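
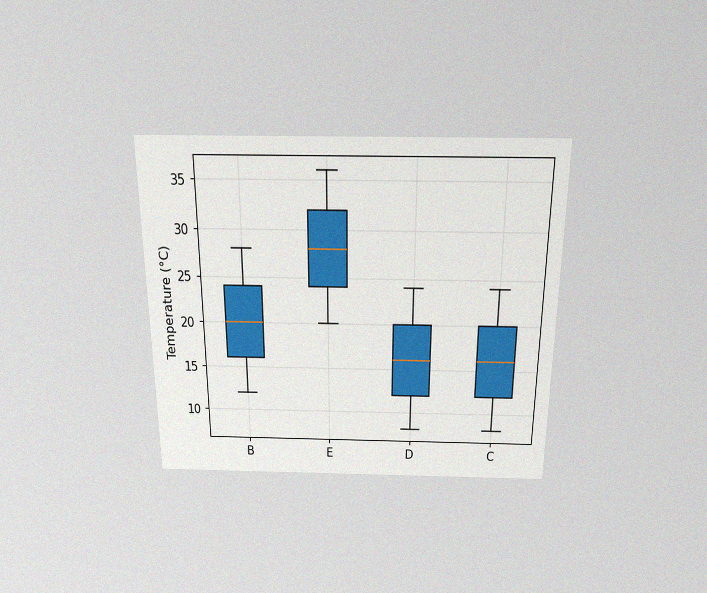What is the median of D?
16°C

The chart is viewed slightly from above, with some photo noise. The median line in the D box sits at 16°C.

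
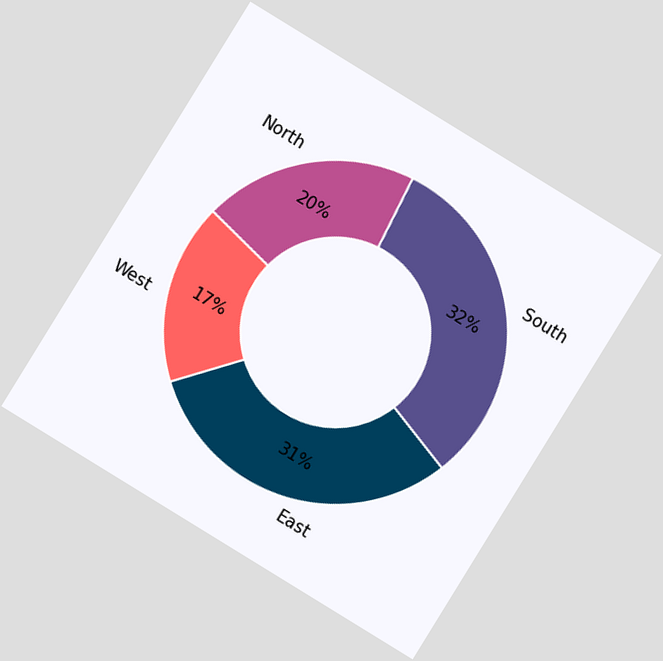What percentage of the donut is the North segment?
The chart is tilted about 32° clockwise. The North segment takes up 20% of the ring.

20%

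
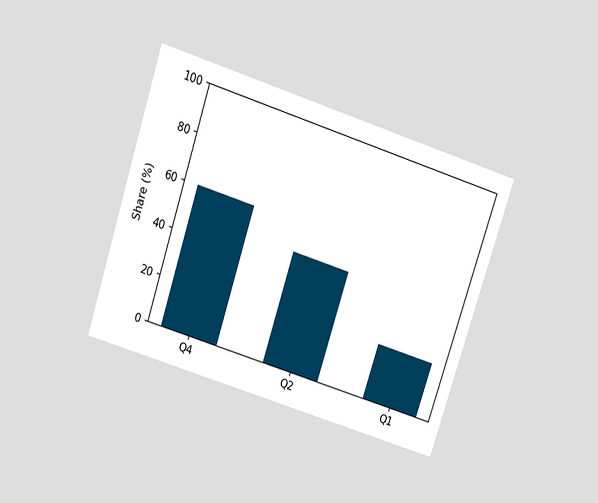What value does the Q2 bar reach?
The chart is tilted about 18° clockwise and viewed slightly from above. Reading along the chart's y-axis, the Q2 bar reaches 48%.

48%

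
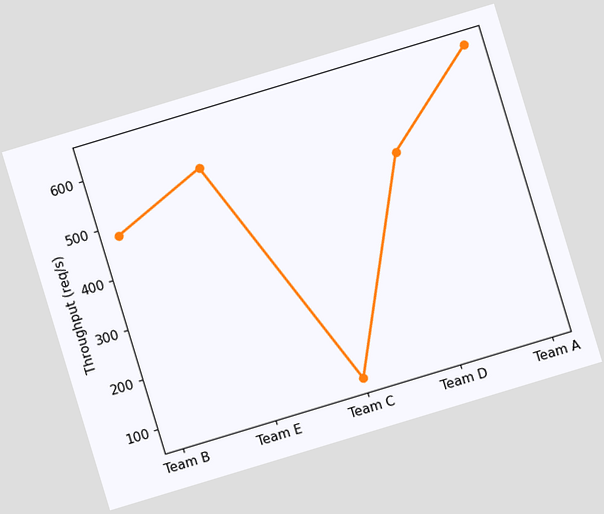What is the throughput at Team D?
The chart is tilted about 17° counter-clockwise. At Team D, the line is at 480req/s.

480req/s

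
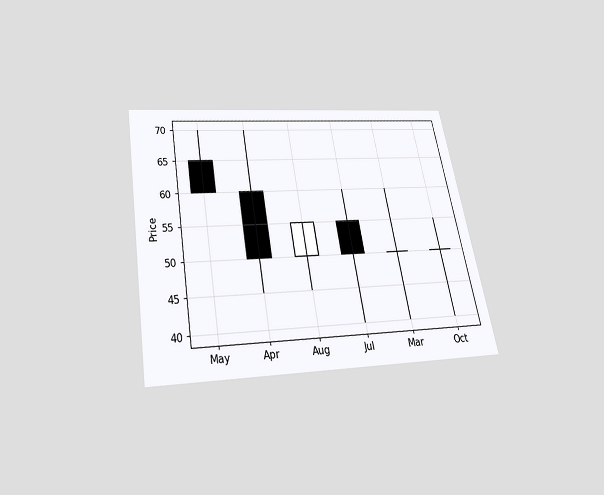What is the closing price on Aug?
The chart is tilted about 10° counter-clockwise and viewed slightly from below. The Aug candle closes at 55.

55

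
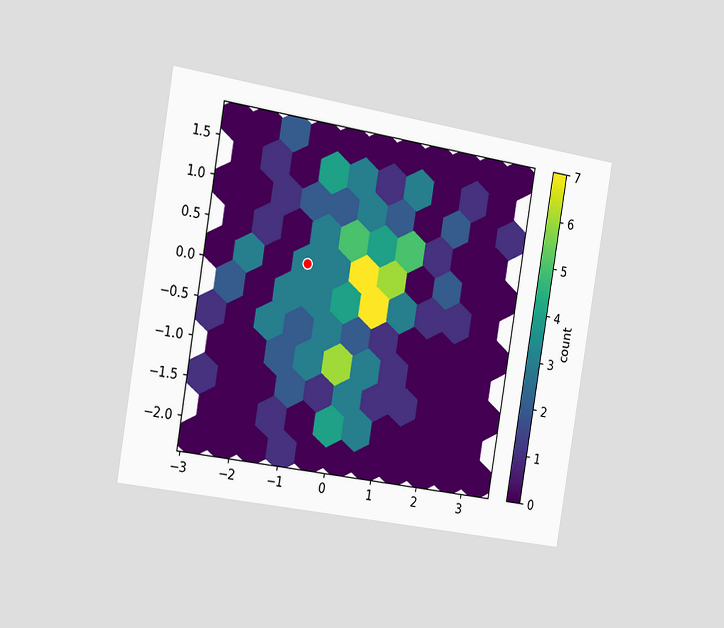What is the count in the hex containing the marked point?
3

The chart is tilted about 9° clockwise and viewed slightly from the left. The marked hex reads 3 on the colorbar.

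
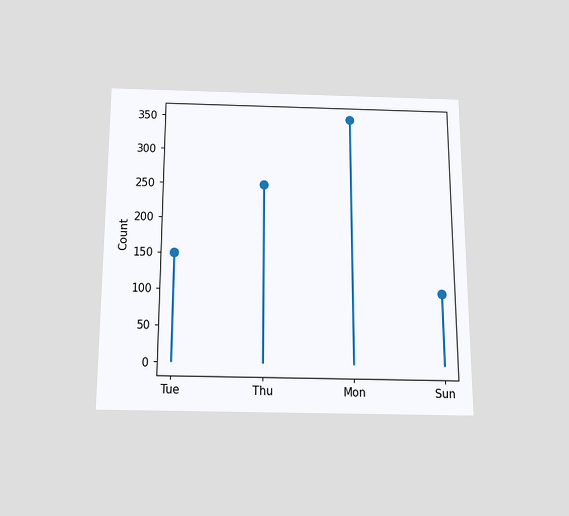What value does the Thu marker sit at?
The chart is viewed slightly from below. The Thu marker sits at 250.

250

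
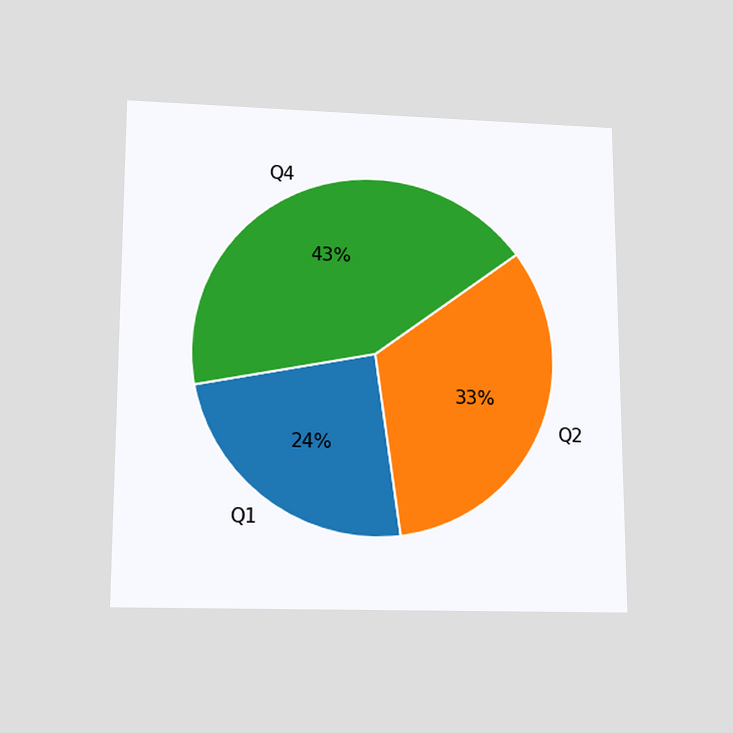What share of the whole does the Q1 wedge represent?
The chart is viewed slightly from below. The Q1 slice takes up 24% of the pie.

24%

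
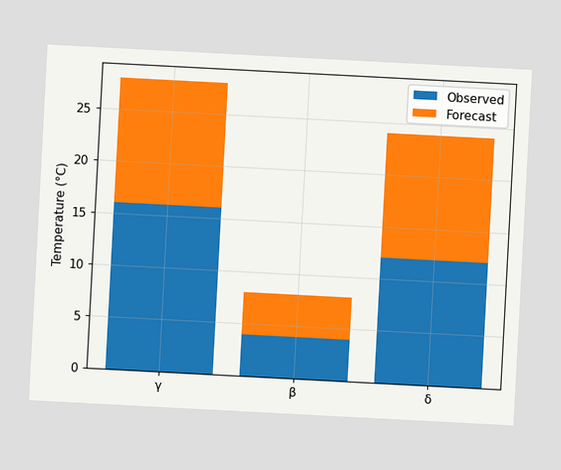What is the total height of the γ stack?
28°C

The chart is tilted about 3° clockwise. The γ stack's top reaches 28°C on the y-axis.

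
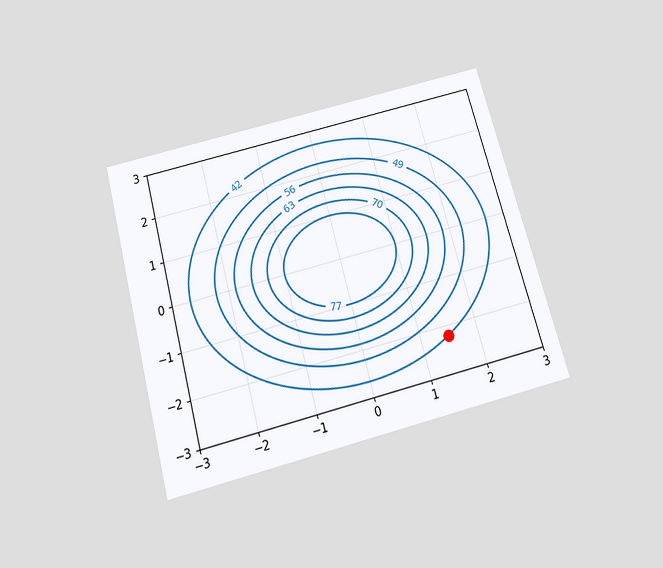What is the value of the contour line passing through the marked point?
The chart is tilted about 15° counter-clockwise and viewed slightly from below. The marked point sits on the contour labelled 42.

42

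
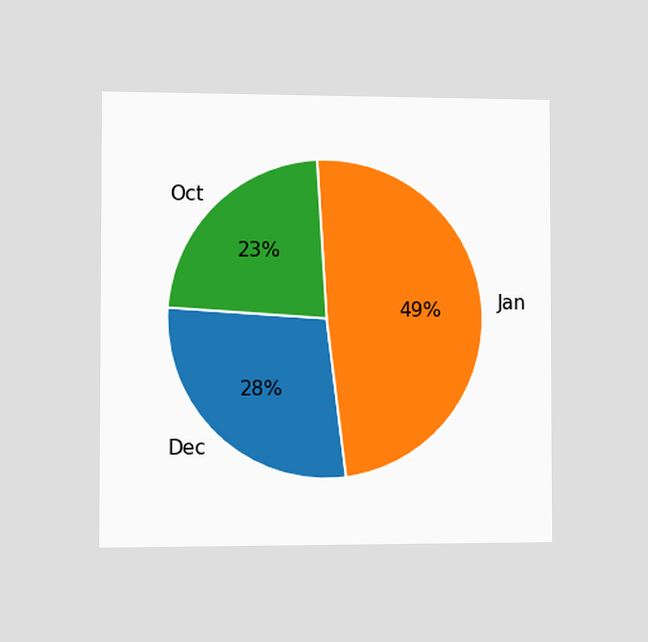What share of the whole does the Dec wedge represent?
The chart is viewed slightly from the left. The Dec slice takes up 28% of the pie.

28%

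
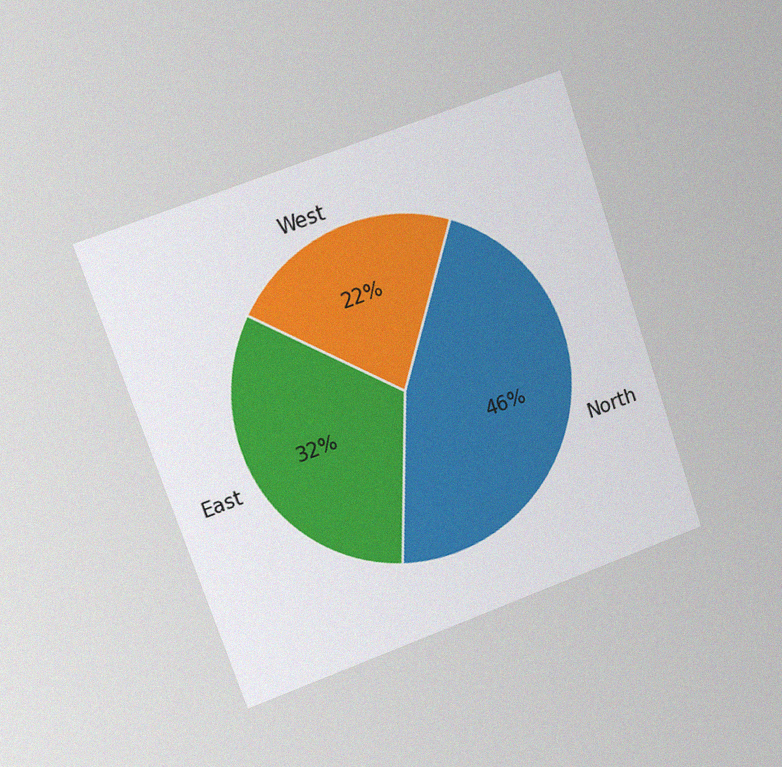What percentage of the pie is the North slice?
The chart is tilted about 19° counter-clockwise and viewed slightly from the left, with some photo noise. The North slice takes up 46% of the pie.

46%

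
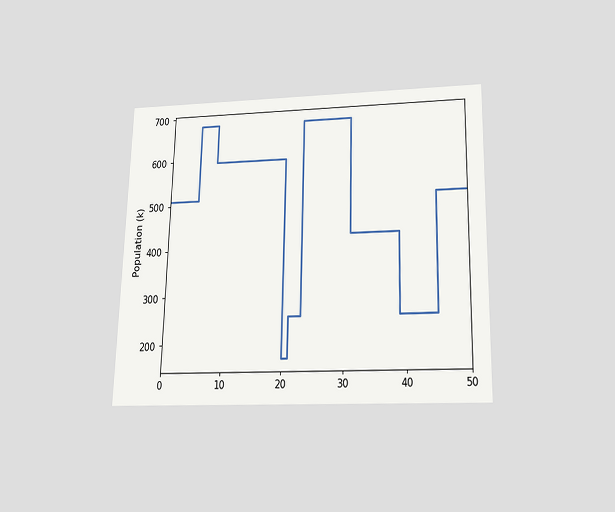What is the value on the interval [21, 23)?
255k

The chart is viewed slightly from below. On [21, 23) the step sits at 255k.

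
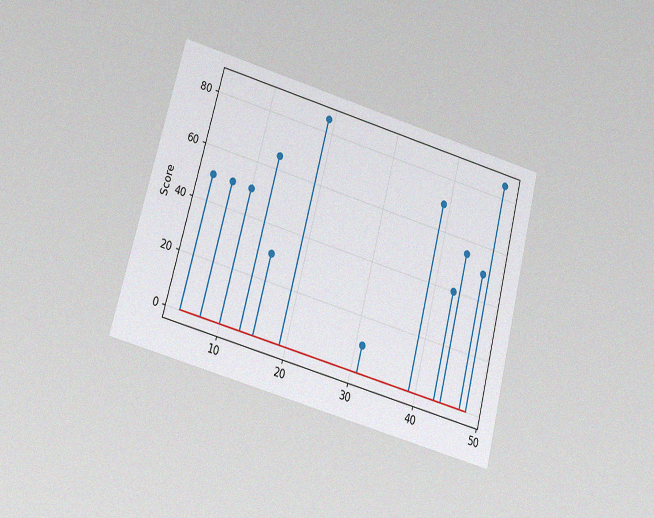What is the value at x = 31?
10

The chart is tilted about 15° clockwise and viewed slightly from below, with some photo noise. The stem at x=31 reaches 10.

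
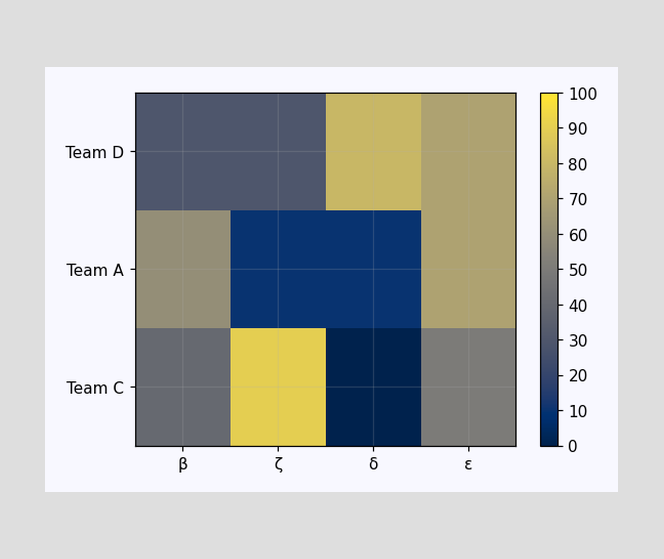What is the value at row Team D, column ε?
70

Matching cell (Team D, ε) against the colorbar gives 70.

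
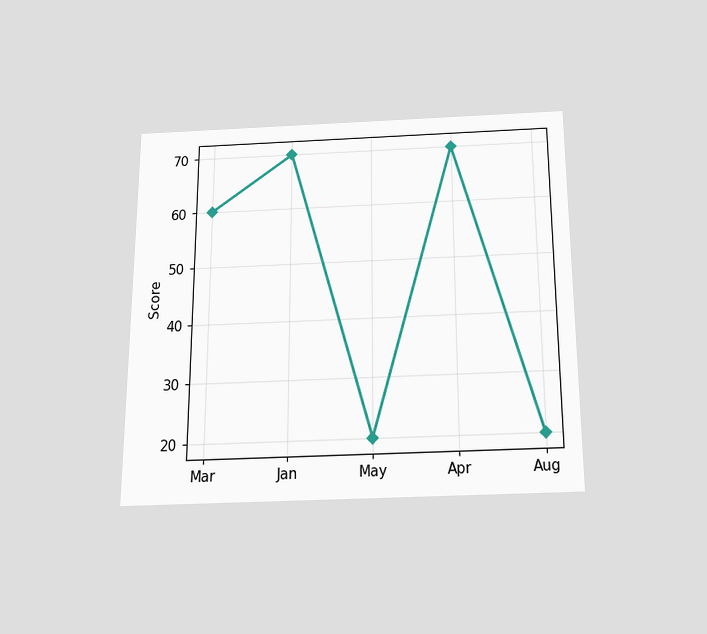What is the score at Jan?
The chart is viewed slightly from below. At Jan, the line is at 70.

70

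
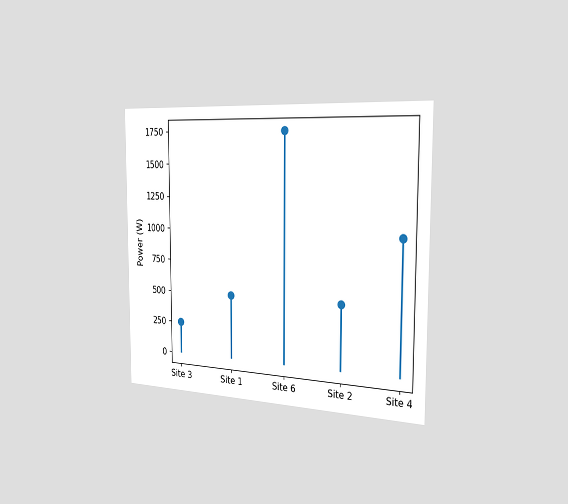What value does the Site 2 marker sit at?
The chart is viewed slightly from the right. The Site 2 marker sits at 500W.

500W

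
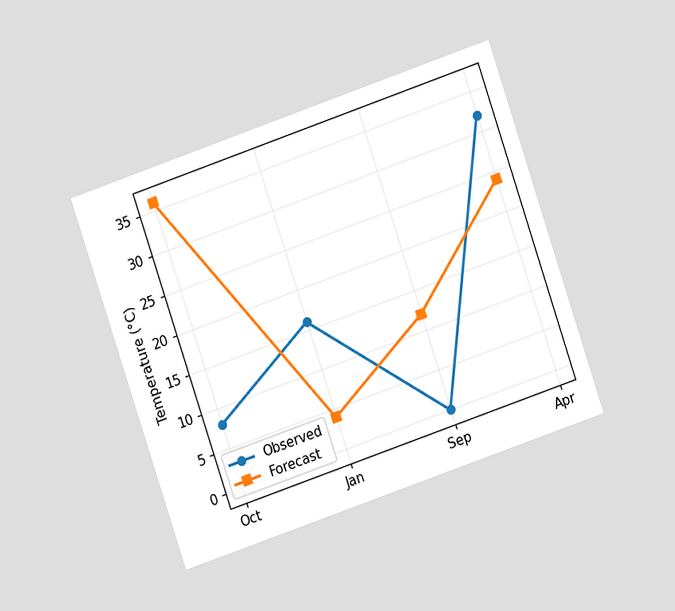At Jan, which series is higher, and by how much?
The chart is tilted about 19° counter-clockwise and viewed at a slight angle. At Jan, Observed sits above the other line by 12°C.

Observed, by 12°C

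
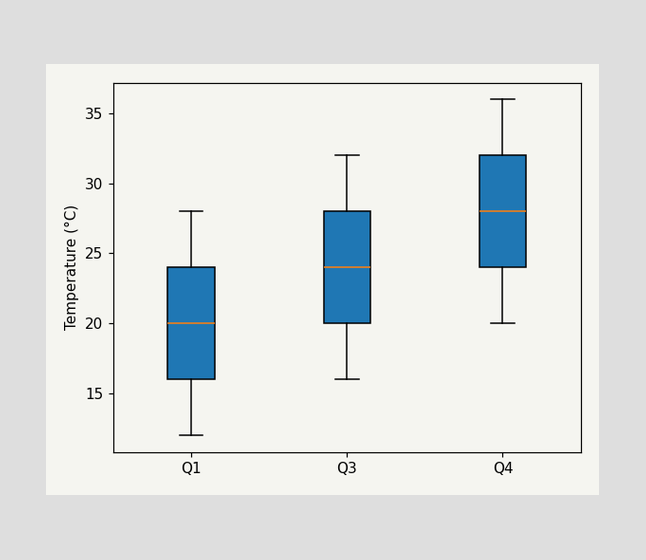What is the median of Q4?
28°C

The median line in the Q4 box sits at 28°C.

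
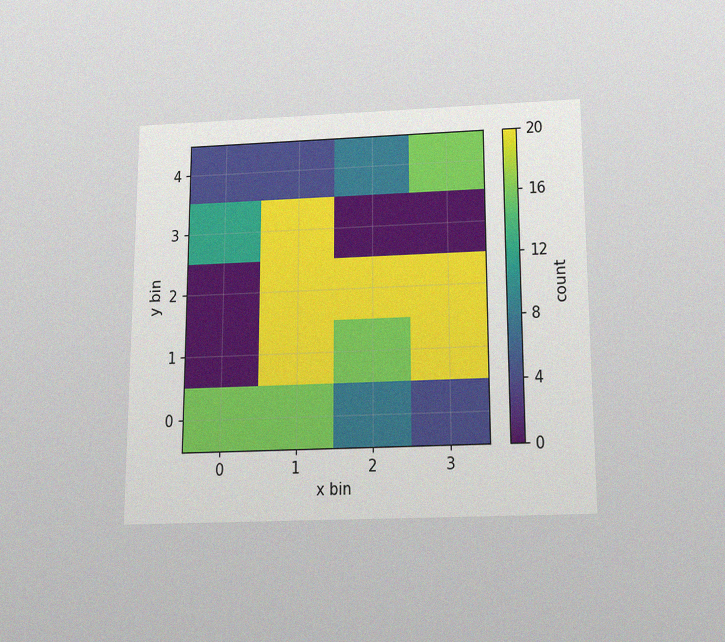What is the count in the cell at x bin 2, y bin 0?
8

The chart is viewed slightly from below, with some photo noise. Matching the cell (2, 0) against the colorbar gives 8.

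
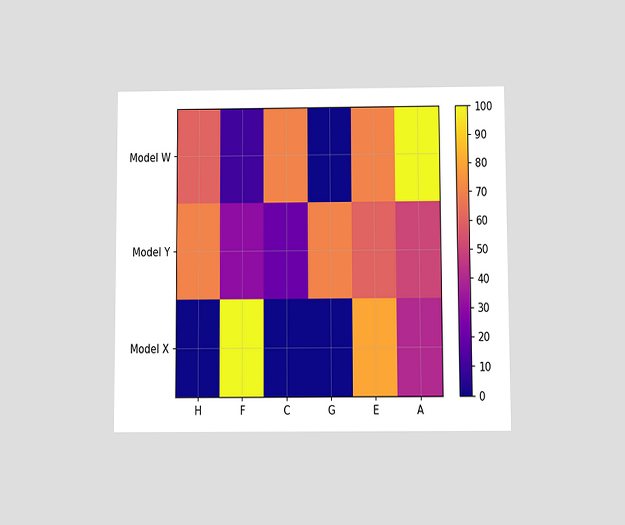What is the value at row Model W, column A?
The chart is viewed slightly from below. Matching cell (Model W, A) against the colorbar gives 100.

100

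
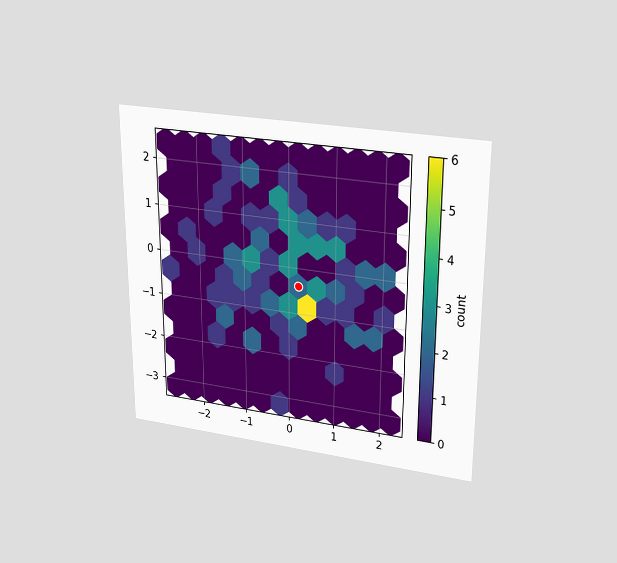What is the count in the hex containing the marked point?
The chart is viewed slightly from above. The marked hex reads 2 on the colorbar.

2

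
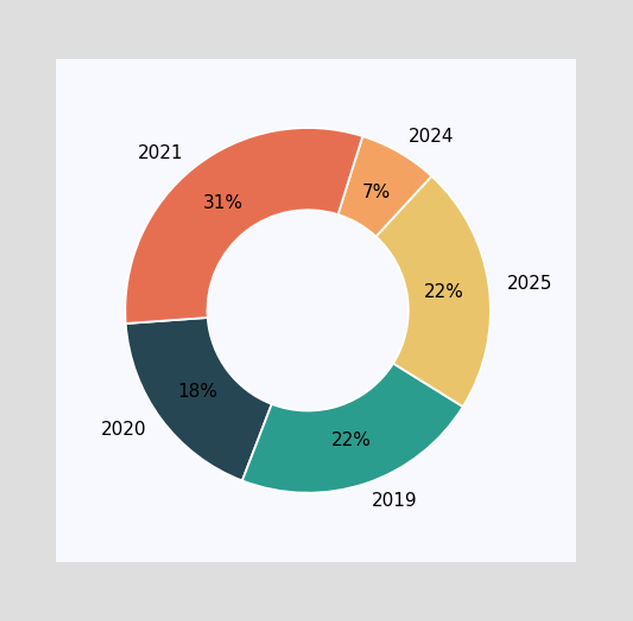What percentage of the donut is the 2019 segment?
22%

The 2019 segment takes up 22% of the ring.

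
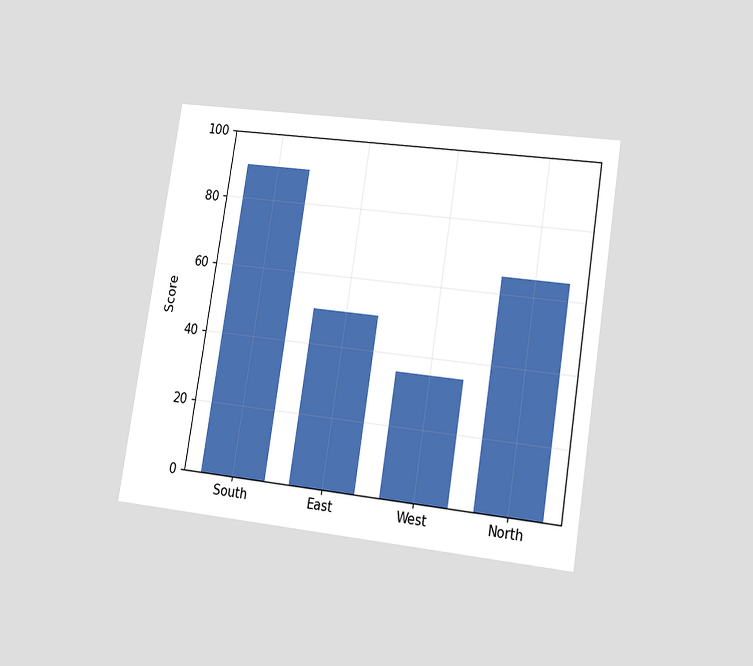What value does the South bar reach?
90

The chart is tilted about 9° clockwise and viewed at a slight angle. Reading along the chart's y-axis, the South bar reaches 90.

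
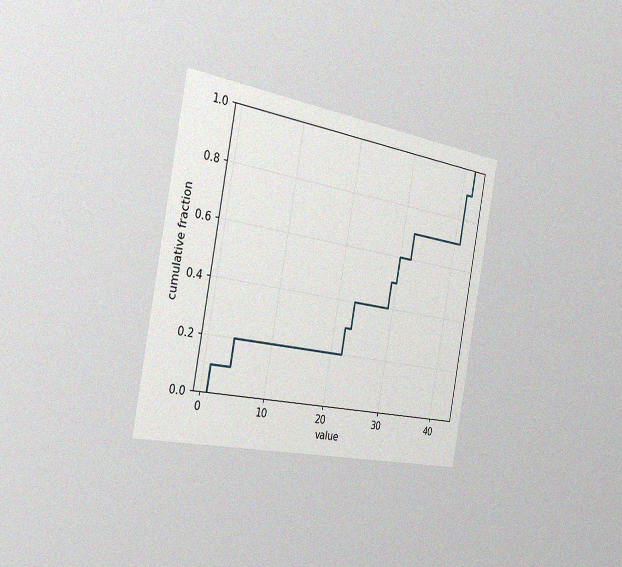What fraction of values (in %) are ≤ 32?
The chart is tilted about 11° clockwise and viewed slightly from the left, with some photo noise. At x=32 the ECDF step is at 70%.

70%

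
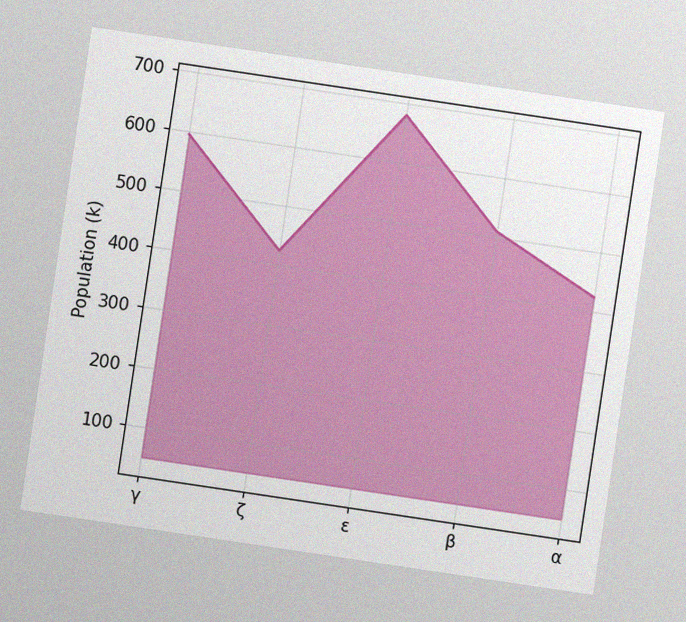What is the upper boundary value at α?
425k

The chart is tilted about 8° clockwise, with some photo noise. At α the upper boundary is at 425k.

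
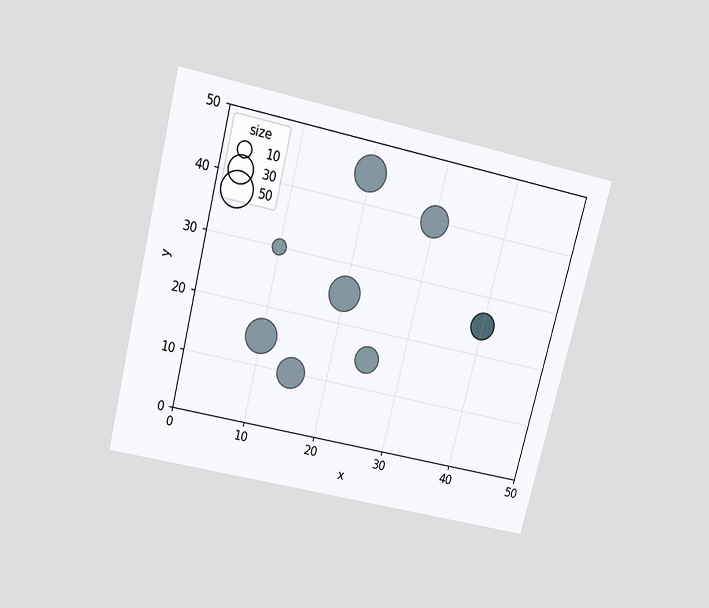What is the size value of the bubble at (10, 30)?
The chart is tilted about 14° clockwise and viewed slightly from above. Matching the bubble at (10, 30) against the size legend gives 10.

10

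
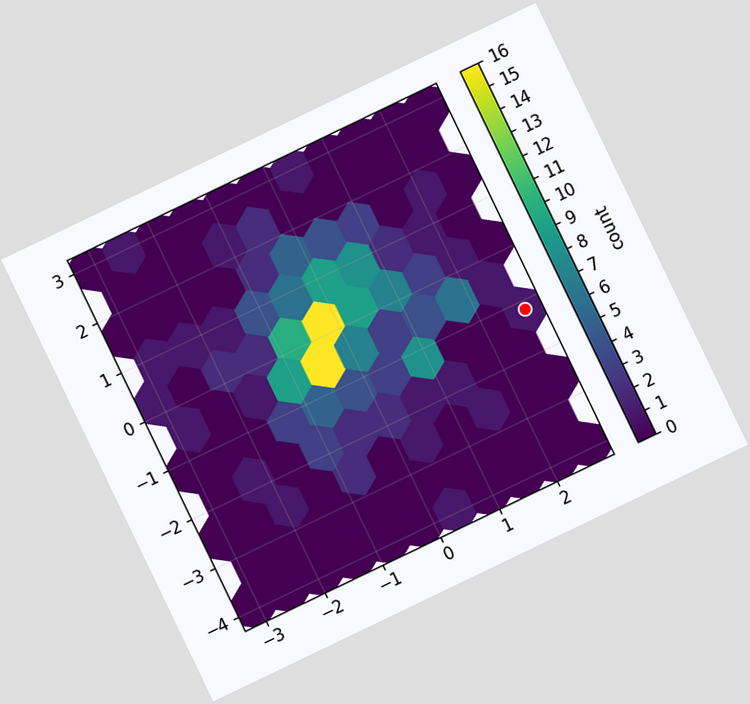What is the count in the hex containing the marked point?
1

The chart is tilted about 26° counter-clockwise. The marked hex reads 1 on the colorbar.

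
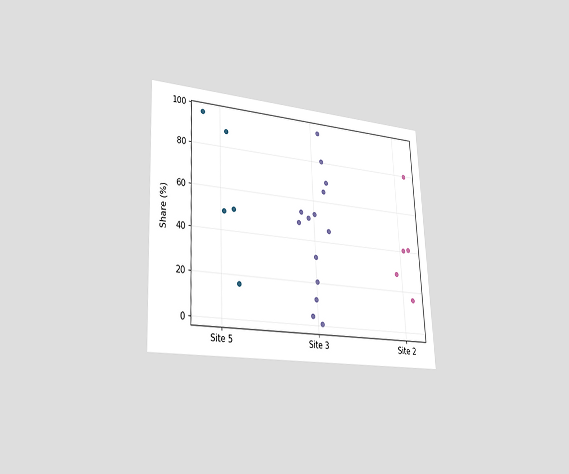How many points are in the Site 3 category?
The chart is tilted about 3° counter-clockwise and viewed slightly from the left. Counting the markers in the Site 3 column gives 14.

14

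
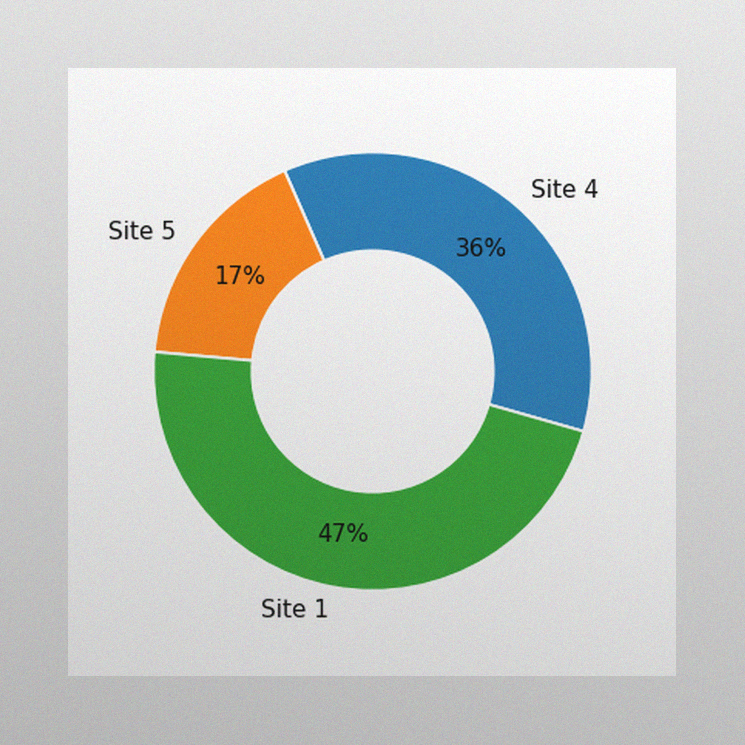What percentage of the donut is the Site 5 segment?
17%

The image has some photo noise and uneven lighting. The Site 5 segment takes up 17% of the ring.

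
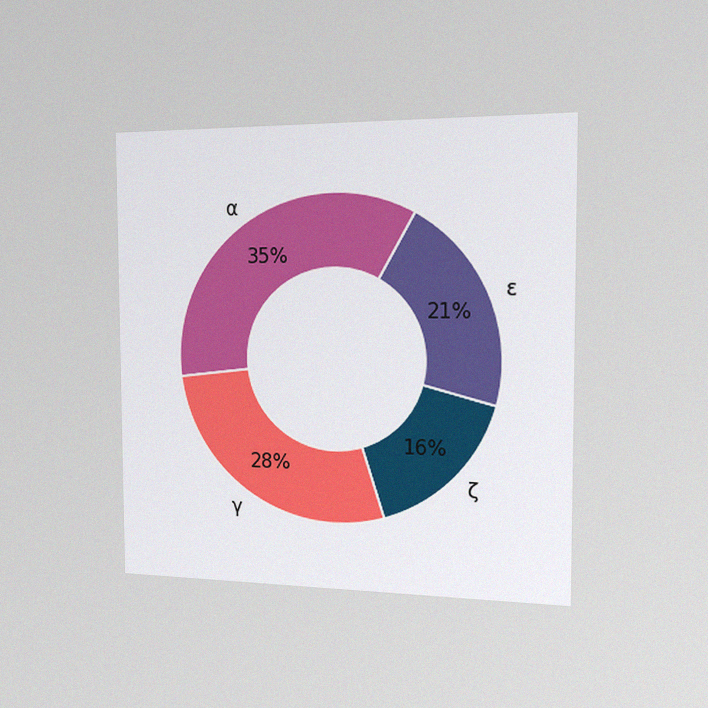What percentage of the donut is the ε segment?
The chart is viewed slightly from the right, with some photo noise. The ε segment takes up 21% of the ring.

21%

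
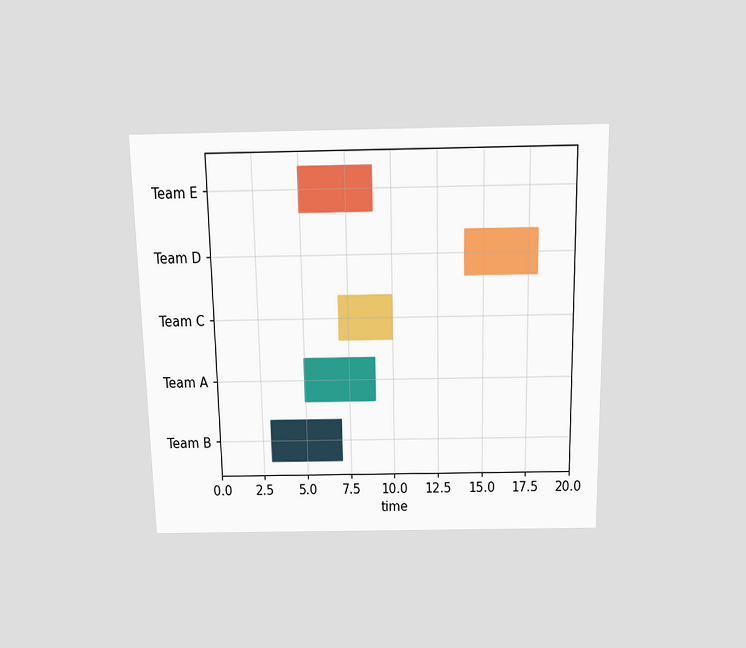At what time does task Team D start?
14

The chart is viewed slightly from above. The Team D bar begins at t=14.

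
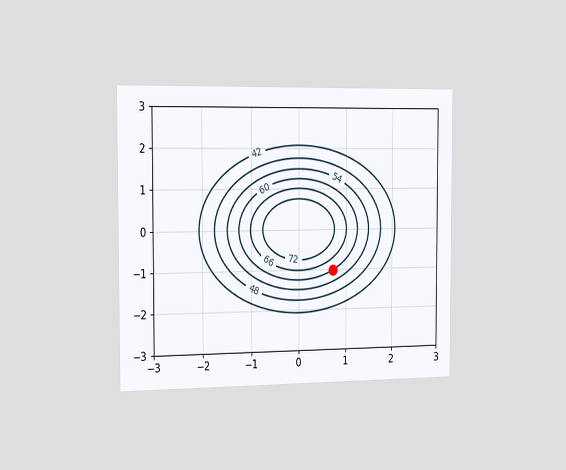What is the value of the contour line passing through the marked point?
The chart is viewed slightly from the left. The marked point sits on the contour labelled 60.

60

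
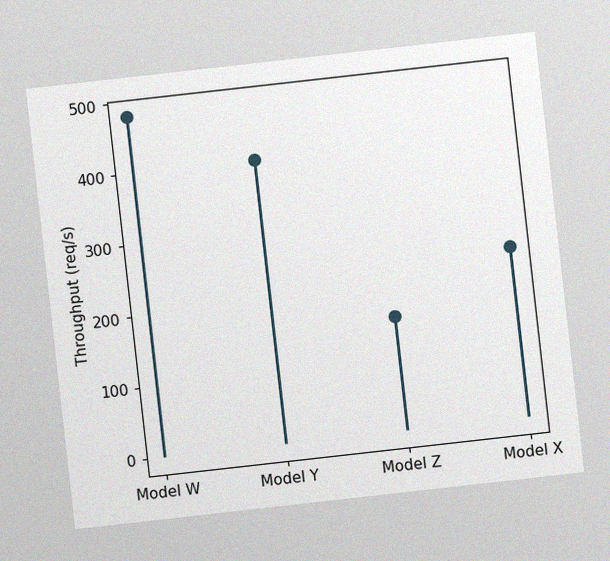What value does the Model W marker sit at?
480req/s

The chart is tilted about 6° counter-clockwise, with some photo noise. The Model W marker sits at 480req/s.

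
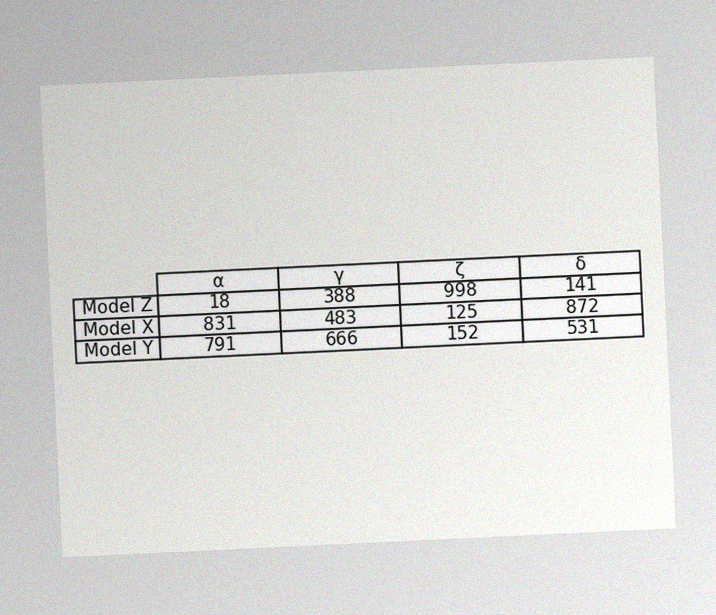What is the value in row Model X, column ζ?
125

The chart is tilted about 3° counter-clockwise, with some photo noise. The (Model X, ζ) cell reads 125.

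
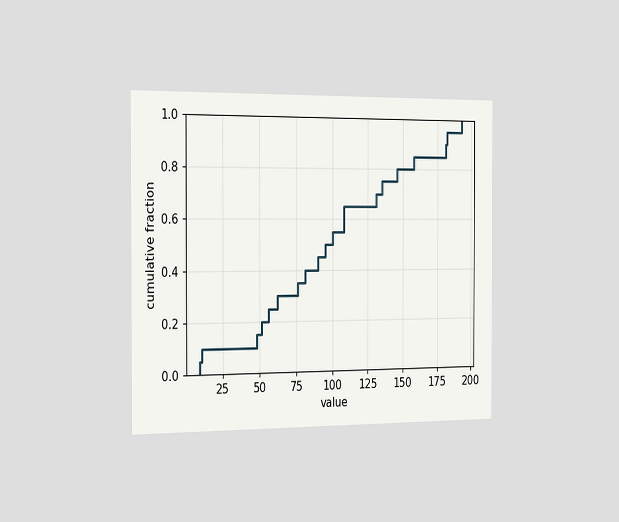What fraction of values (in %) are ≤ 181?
The chart is viewed slightly from the left. At x=181 the ECDF step is at 90%.

90%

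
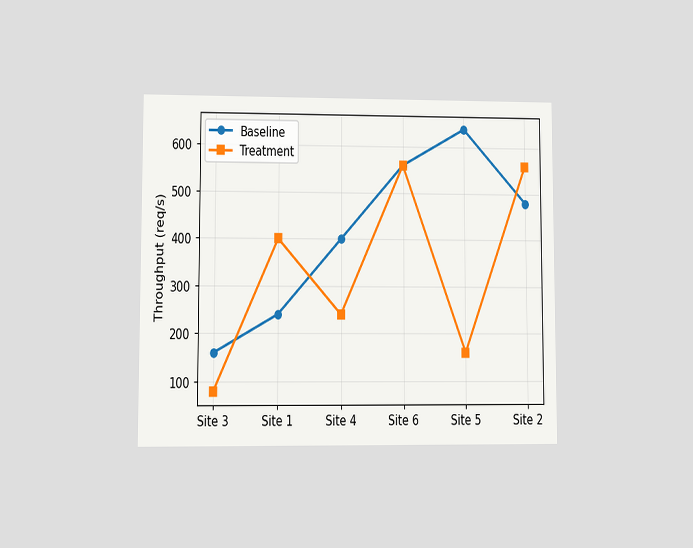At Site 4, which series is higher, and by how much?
The chart is viewed at a slight angle. At Site 4, Baseline sits above the other line by 160req/s.

Baseline, by 160req/s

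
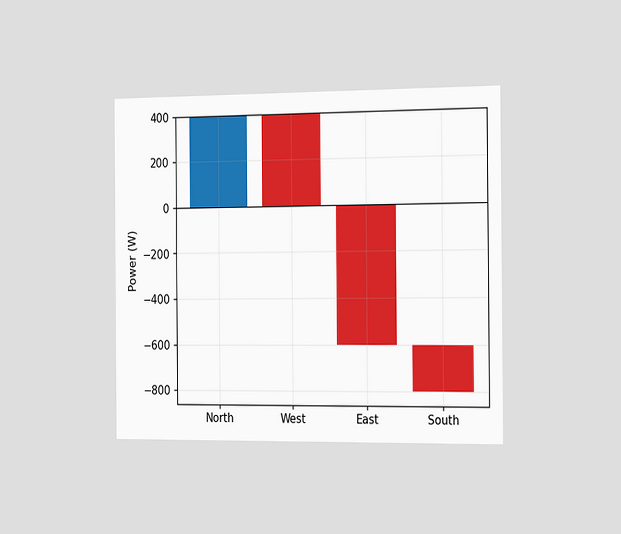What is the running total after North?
400W

The chart is viewed slightly from the right. After North the running total reaches 400W.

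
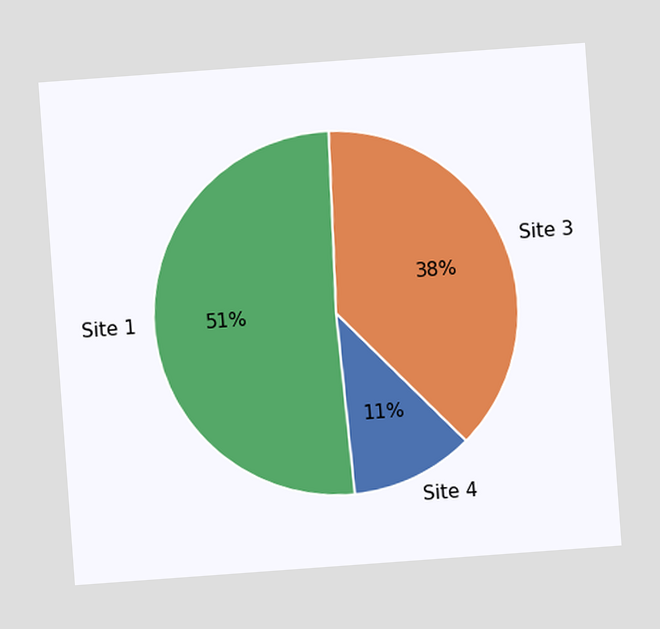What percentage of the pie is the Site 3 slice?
The chart is tilted about 4° counter-clockwise. The Site 3 slice takes up 38% of the pie.

38%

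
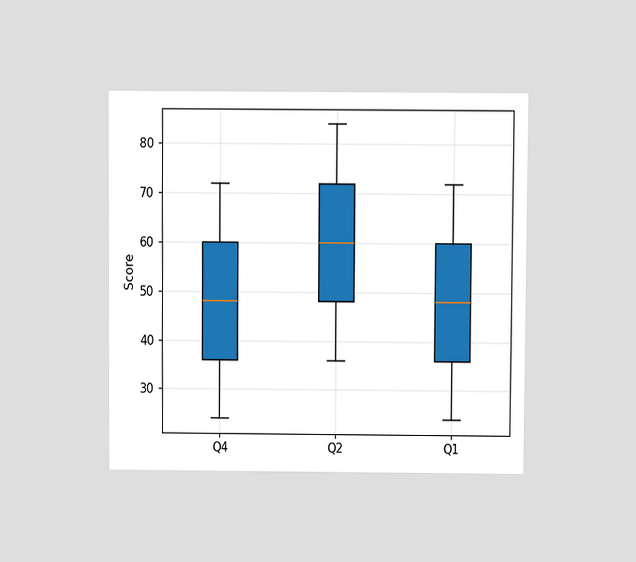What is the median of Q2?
The chart is viewed slightly from above. The median line in the Q2 box sits at 60.

60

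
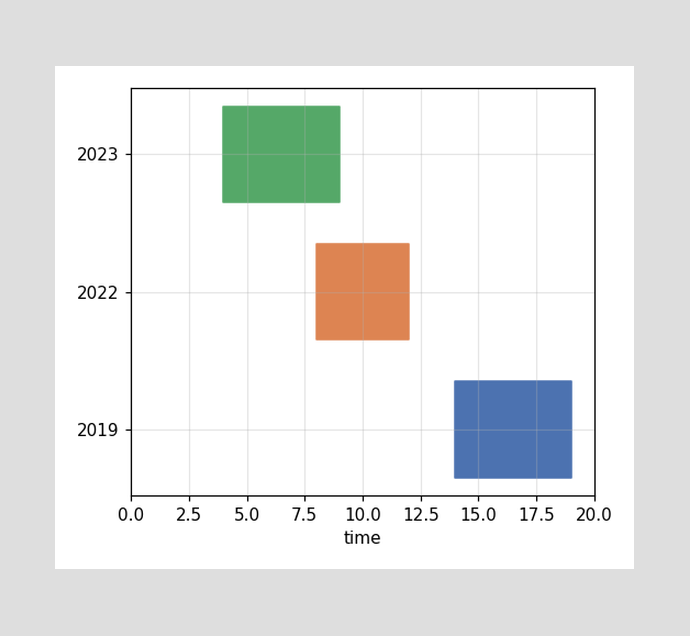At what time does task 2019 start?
14

The 2019 bar begins at t=14.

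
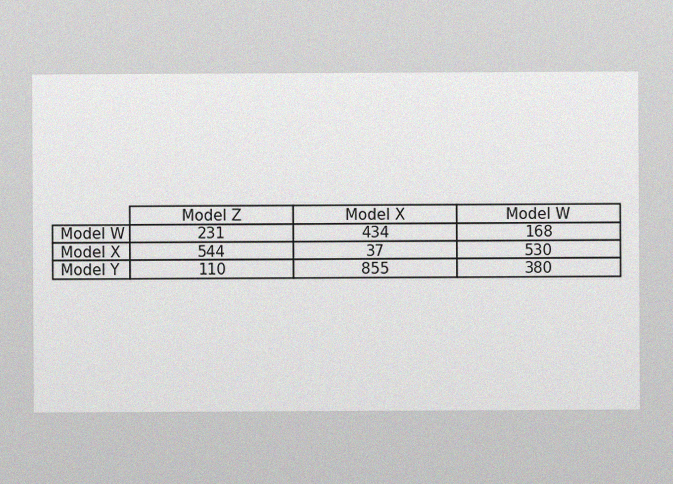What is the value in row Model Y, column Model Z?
The image has some photo noise and uneven lighting. The (Model Y, Model Z) cell reads 110.

110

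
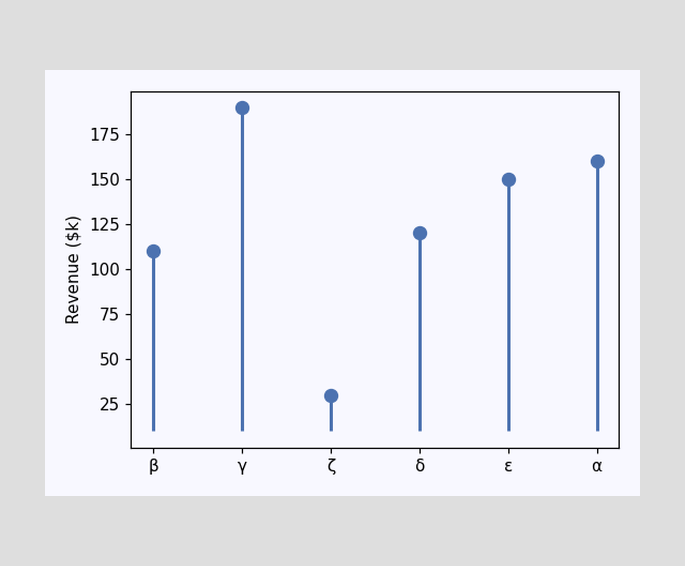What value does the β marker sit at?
$110k

The β marker sits at $110k.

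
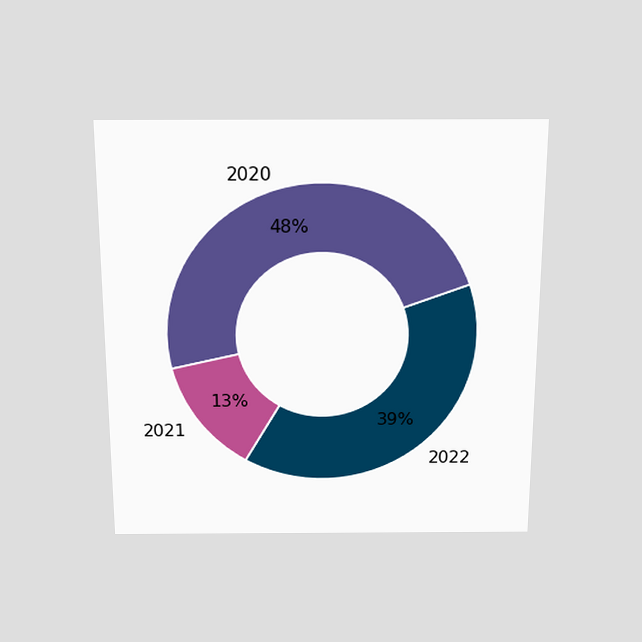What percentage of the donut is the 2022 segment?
39%

The chart is viewed slightly from above. The 2022 segment takes up 39% of the ring.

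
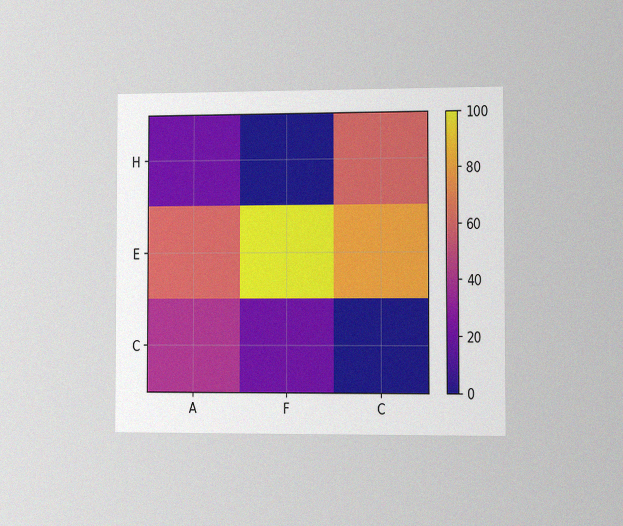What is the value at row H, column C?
The chart is viewed slightly from the right, with some photo noise. Matching cell (H, C) against the colorbar gives 60.

60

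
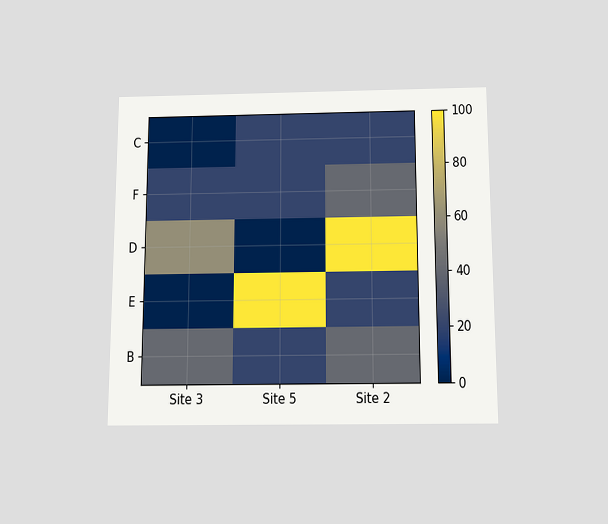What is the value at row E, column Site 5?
The chart is viewed slightly from below. Matching cell (E, Site 5) against the colorbar gives 100.

100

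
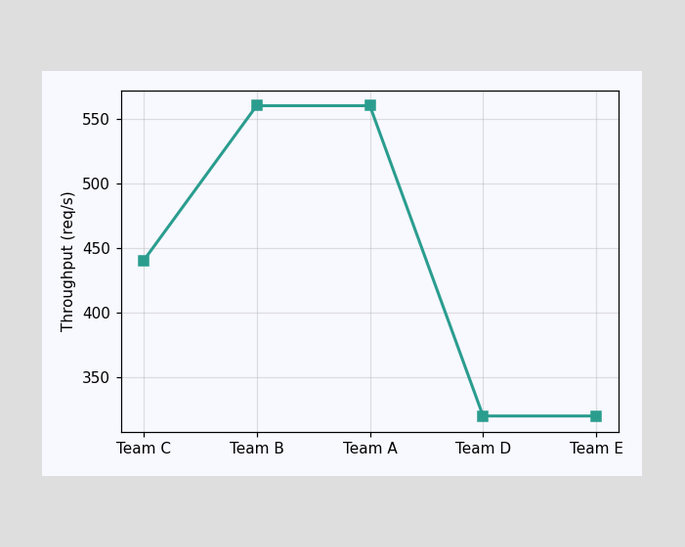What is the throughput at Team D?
At Team D, the line is at 320req/s.

320req/s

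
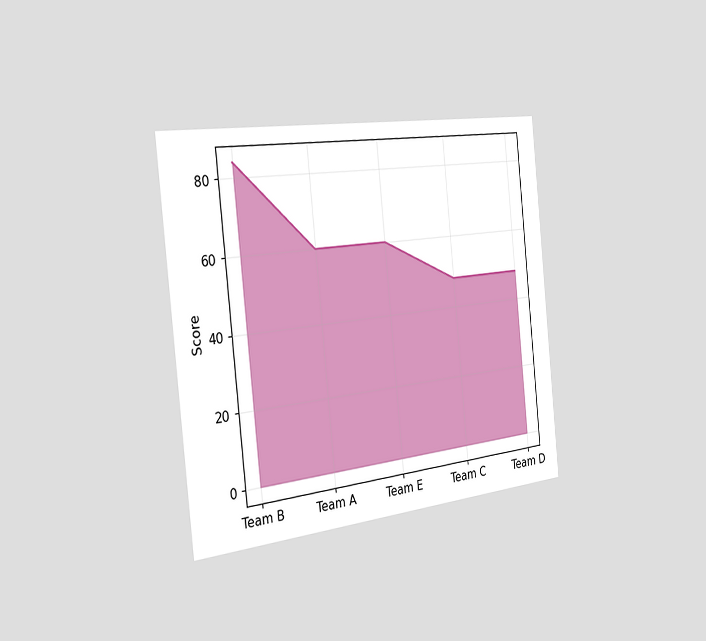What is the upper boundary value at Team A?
The chart is tilted about 6° counter-clockwise and viewed slightly from the left. At Team A the upper boundary is at 60.

60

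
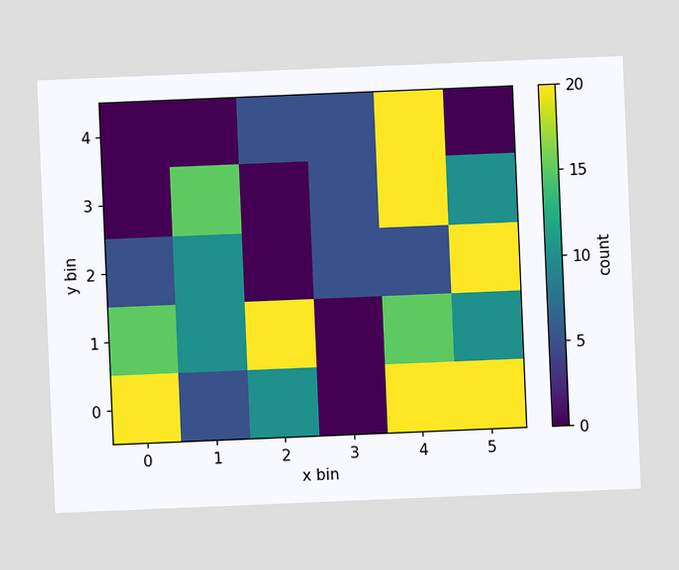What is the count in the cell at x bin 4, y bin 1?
The chart is tilted about 2° counter-clockwise. Matching the cell (4, 1) against the colorbar gives 15.

15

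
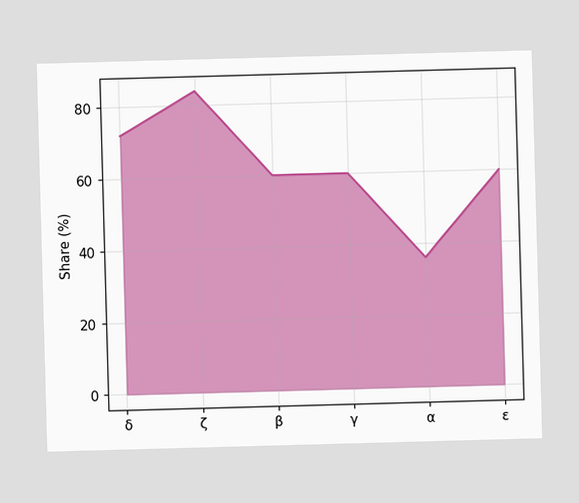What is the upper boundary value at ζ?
At ζ the upper boundary is at 84%.

84%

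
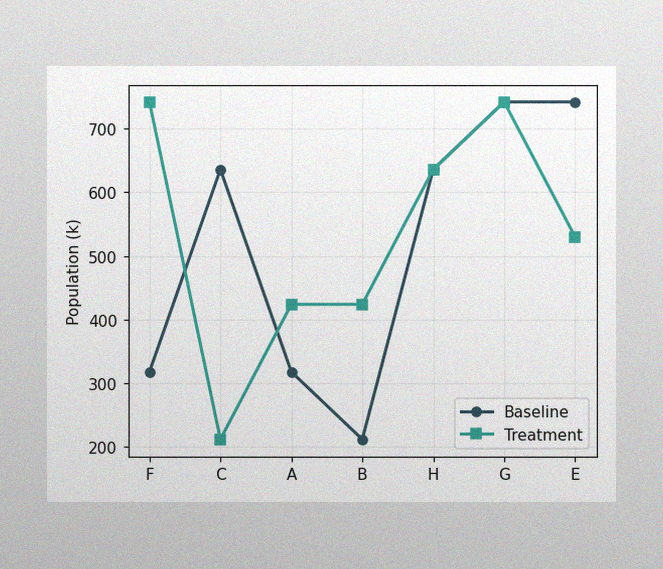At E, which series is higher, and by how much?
The image has some photo noise and uneven lighting. At E, Baseline sits above the other line by 212k.

Baseline, by 212k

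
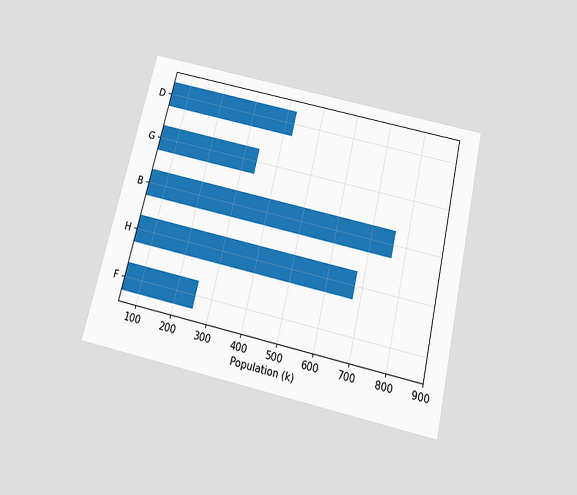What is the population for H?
The chart is tilted about 13° clockwise and viewed slightly from below. Reading along the chart's x-axis, the H bar reaches 680k.

680k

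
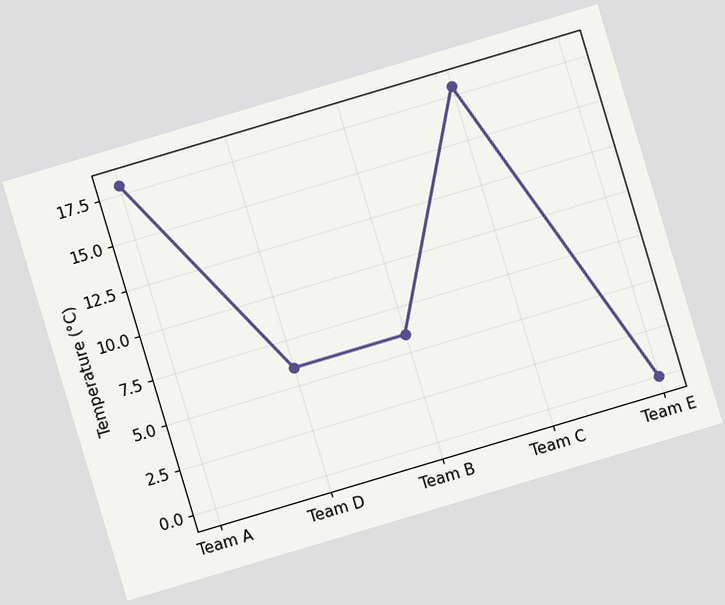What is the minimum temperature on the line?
0°C

The chart is tilted about 17° counter-clockwise. The lowest point is at Team E, and reading across to the y-axis gives 0°C.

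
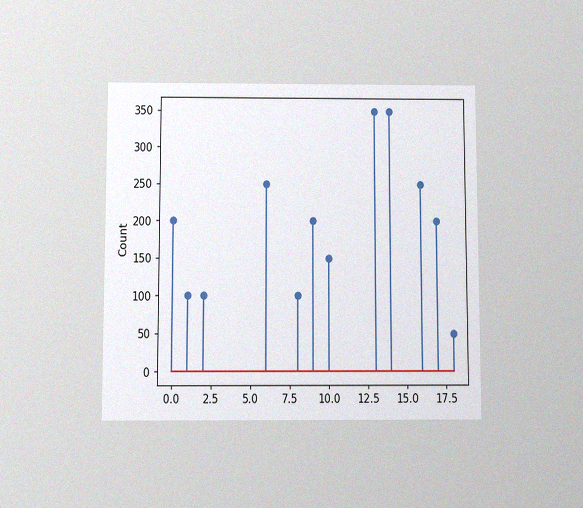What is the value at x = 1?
100

The chart is viewed slightly from below, with some photo noise. The stem at x=1 reaches 100.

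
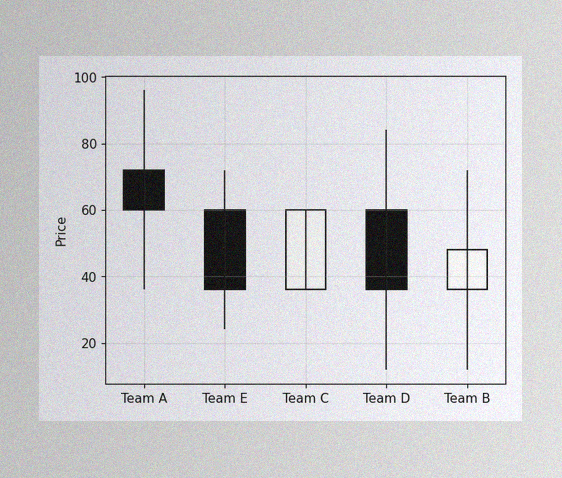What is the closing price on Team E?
The image has some photo noise and uneven lighting. The Team E candle closes at 36.

36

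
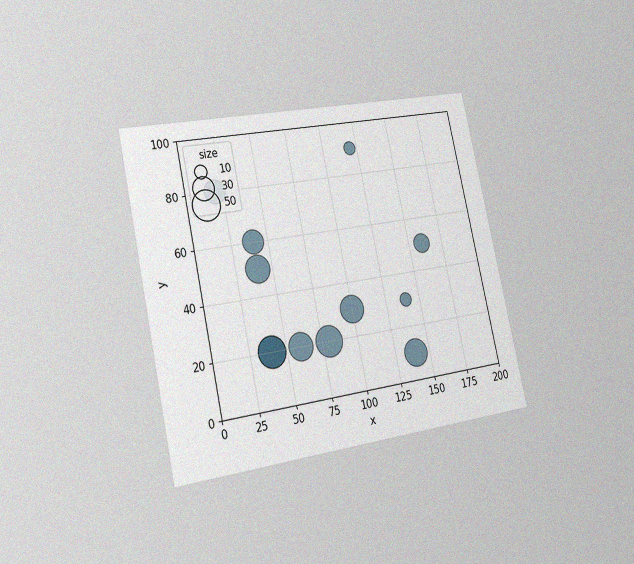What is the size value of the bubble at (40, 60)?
30

The chart is tilted about 12° counter-clockwise and viewed slightly from the left, with some photo noise. Matching the bubble at (40, 60) against the size legend gives 30.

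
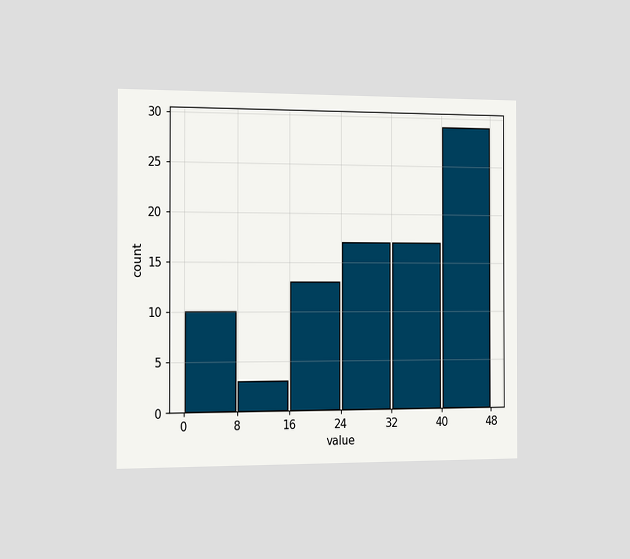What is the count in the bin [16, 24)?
The chart is viewed slightly from the left. The [16, 24) bin has height 13.

13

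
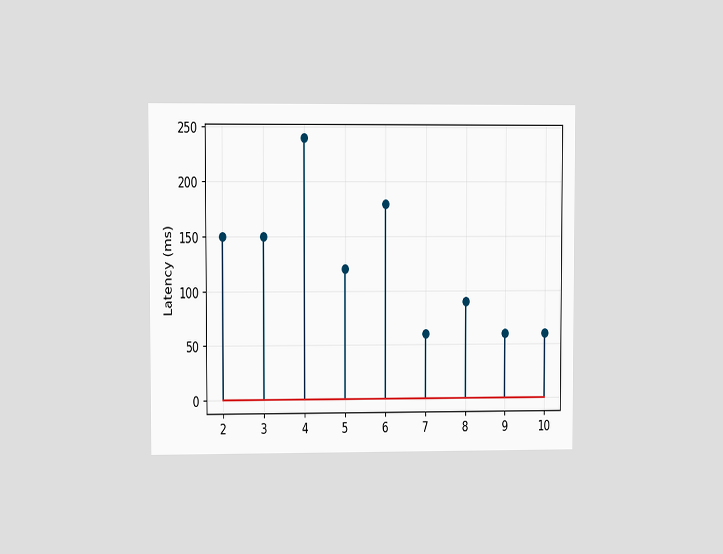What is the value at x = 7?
60ms

The chart is viewed at a slight angle. The stem at x=7 reaches 60ms.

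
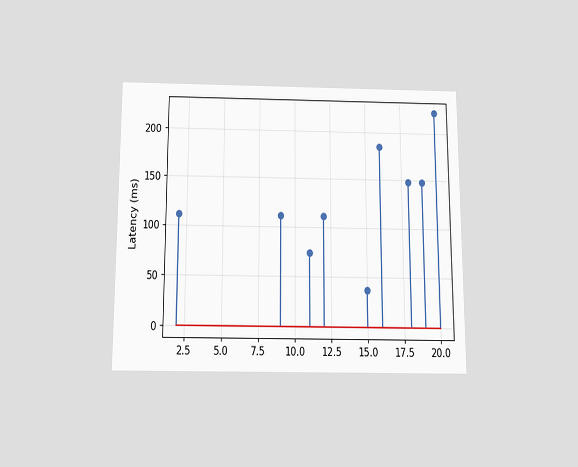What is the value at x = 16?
The chart is viewed slightly from below. The stem at x=16 reaches 185ms.

185ms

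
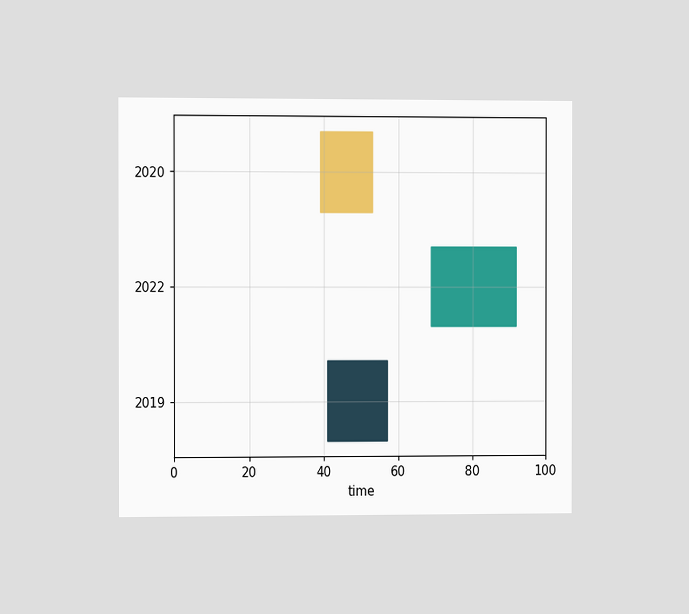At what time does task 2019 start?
41

The chart is viewed at a slight angle. The 2019 bar begins at t=41.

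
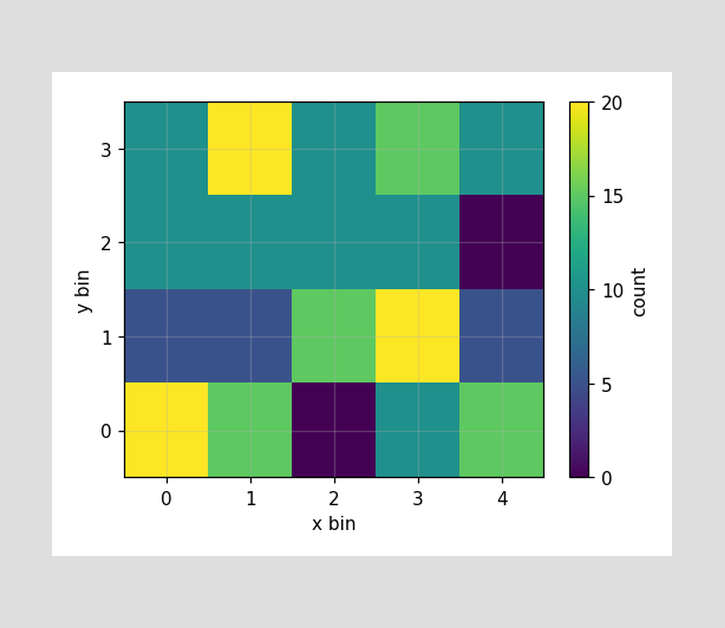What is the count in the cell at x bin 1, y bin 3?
20

Matching the cell (1, 3) against the colorbar gives 20.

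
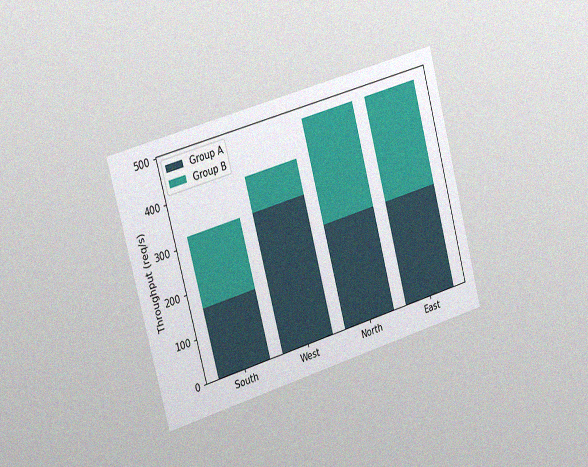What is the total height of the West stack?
The chart is tilted about 15° counter-clockwise and viewed slightly from the left, with some photo noise. The West stack's top reaches 400req/s on the y-axis.

400req/s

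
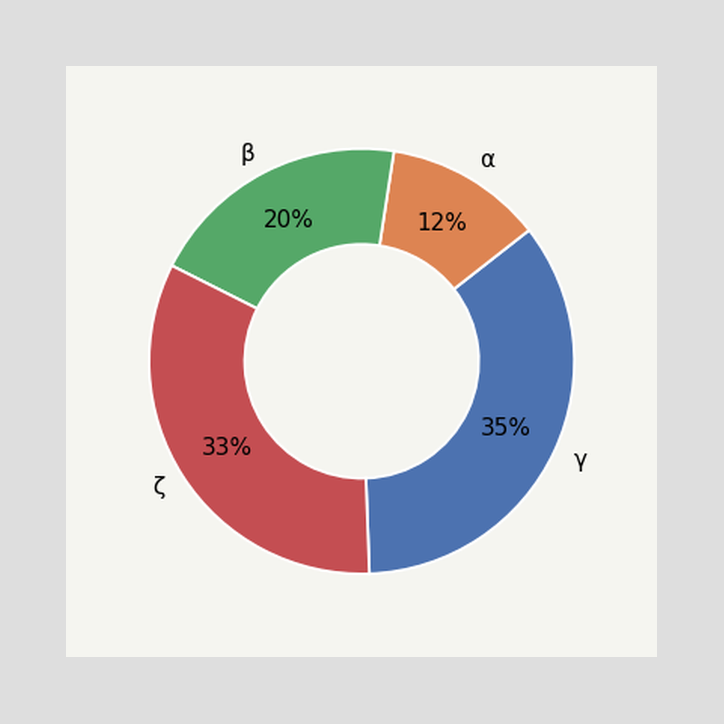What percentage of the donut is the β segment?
The β segment takes up 20% of the ring.

20%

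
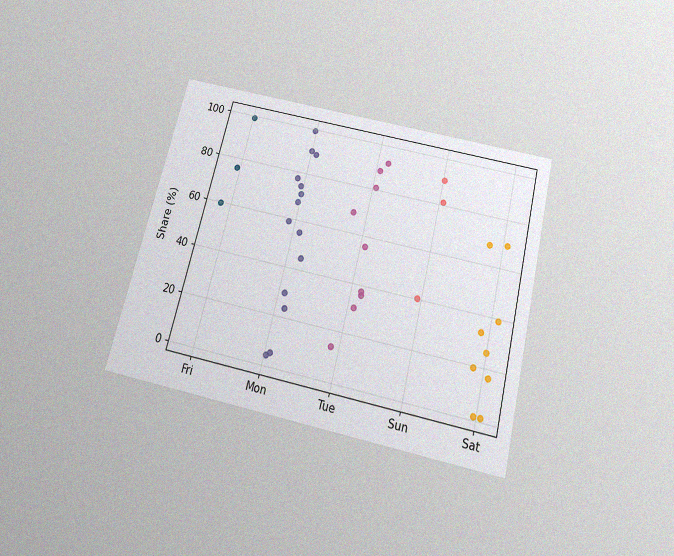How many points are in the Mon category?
14

The chart is tilted about 14° clockwise and viewed slightly from below, with some photo noise. Counting the markers in the Mon column gives 14.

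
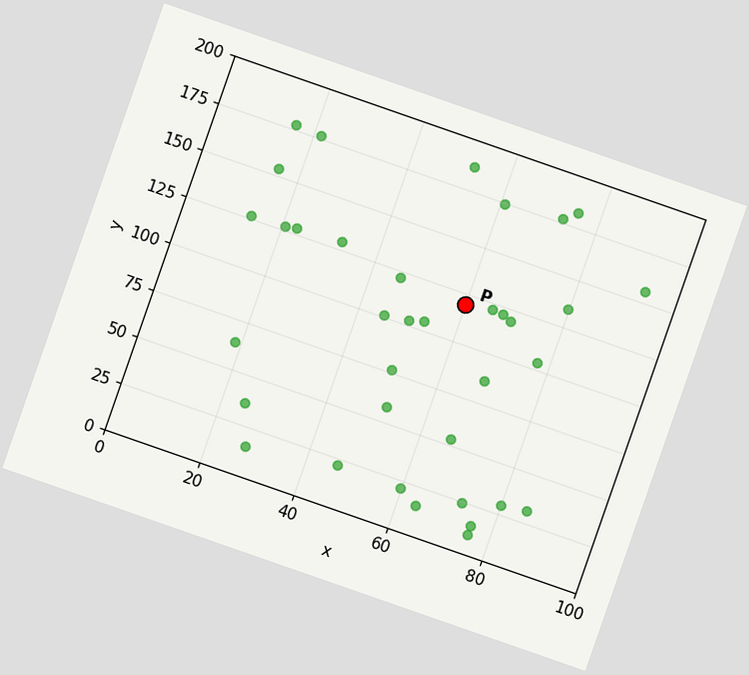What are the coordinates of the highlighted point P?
(60, 120)

The chart is tilted about 19° clockwise. Following the gridlines from P to each axis, P sits at (60, 120).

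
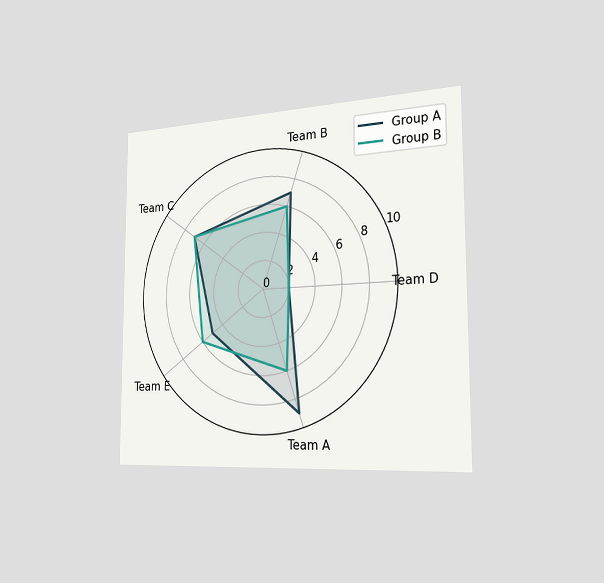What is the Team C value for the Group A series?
The chart is viewed slightly from the right. On the Team C axis, Group A reaches 7.

7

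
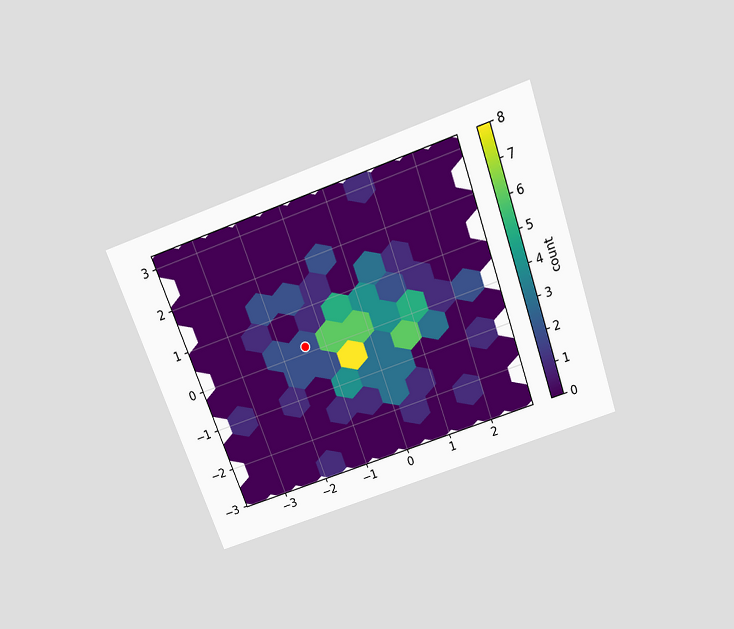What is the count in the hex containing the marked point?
The chart is tilted about 20° counter-clockwise and viewed slightly from above. The marked hex reads 2 on the colorbar.

2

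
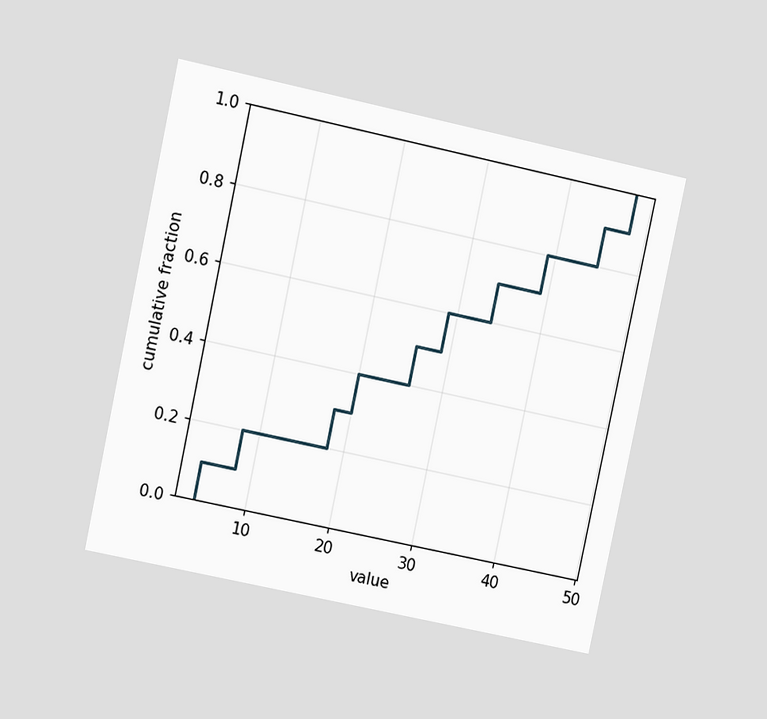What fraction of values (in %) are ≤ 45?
The chart is tilted about 12° clockwise and viewed at a slight angle. At x=45 the ECDF step is at 90%.

90%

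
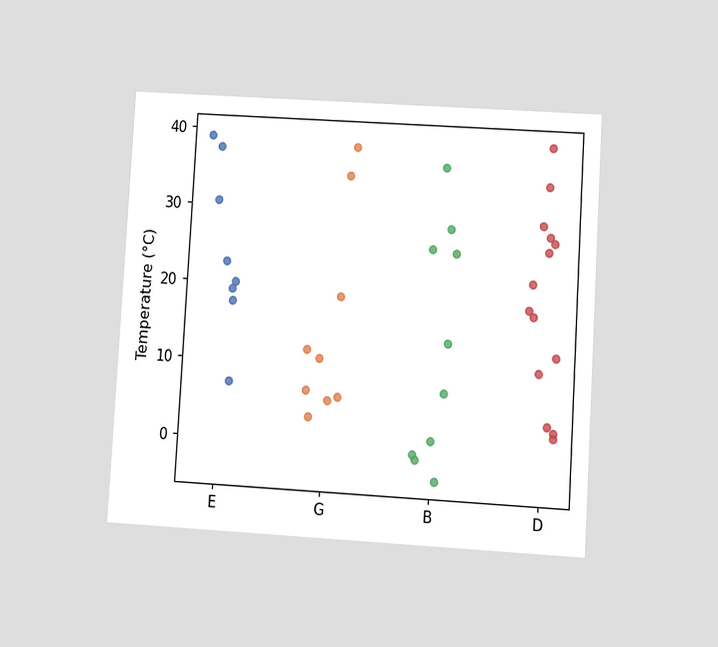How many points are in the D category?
The chart is tilted about 3° clockwise and viewed at a slight angle. Counting the markers in the D column gives 14.

14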